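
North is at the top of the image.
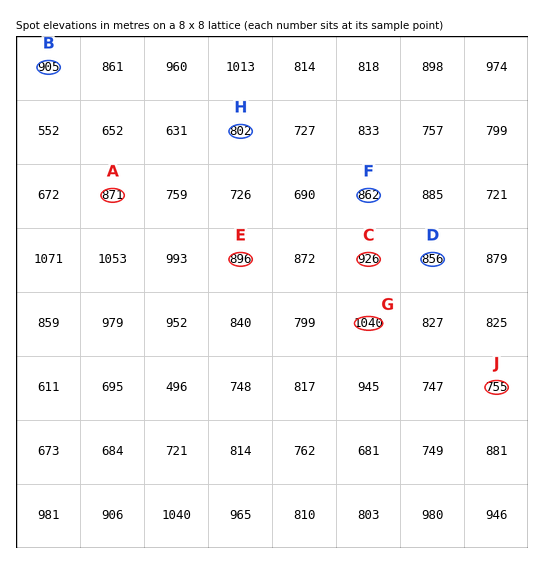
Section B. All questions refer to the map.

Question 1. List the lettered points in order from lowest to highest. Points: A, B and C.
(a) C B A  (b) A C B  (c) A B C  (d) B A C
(c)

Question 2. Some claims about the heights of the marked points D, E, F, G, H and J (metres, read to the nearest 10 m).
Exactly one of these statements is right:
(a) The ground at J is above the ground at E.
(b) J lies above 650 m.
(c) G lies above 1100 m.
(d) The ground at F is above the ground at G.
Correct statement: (b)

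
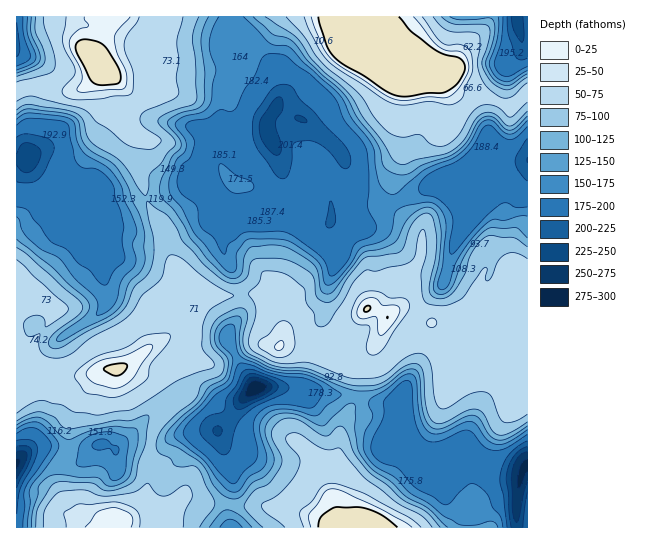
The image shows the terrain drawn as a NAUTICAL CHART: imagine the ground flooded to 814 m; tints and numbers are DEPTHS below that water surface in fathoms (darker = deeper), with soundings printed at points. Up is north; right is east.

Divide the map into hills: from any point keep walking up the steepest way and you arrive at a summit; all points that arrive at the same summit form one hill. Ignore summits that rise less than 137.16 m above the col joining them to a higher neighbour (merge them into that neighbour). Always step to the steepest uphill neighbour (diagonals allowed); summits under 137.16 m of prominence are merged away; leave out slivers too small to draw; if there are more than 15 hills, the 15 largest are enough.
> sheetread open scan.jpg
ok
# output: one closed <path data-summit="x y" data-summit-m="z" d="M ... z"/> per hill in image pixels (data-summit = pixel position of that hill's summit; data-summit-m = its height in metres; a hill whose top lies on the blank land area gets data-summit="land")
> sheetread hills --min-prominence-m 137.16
<path data-summit="land" d="M277 108l-5 3-5 11 0 8 12 27 2 13 6 11 0 9-6 7-8 4-38 10 0 12-12 16 2 18 12 21 4 15-1 22-12 18 0 8 15 29 12 18 44 0 30 7 29 1 15 7 26 0-2 11 8 17 6 31 2 5 12 10 8 0 17-18 16-6 3 0 22 19 30 4 7-11 0-303-15 2-18 8-24 20-13-3-12-6-5 0-46 18-32 2-18-3-14 4-2-19 3-8 12-15-3-9-11-13-20-16z"/><path data-summit="land" d="M527 16l-296 0-2 10-9 17 0 8 17 24 13 13 20 12 6 6-1 2 35 16 29 25 5 13-13 17-2 12 2 13 14-4 18 3 32-2 46-18 5 0 12 6 13 3 24-20 14-7 19-4z"/><path data-summit="land" d="M27 157l-11 4 0 300 10-9 11-5 26 0 22 4 14-7 7 0 9 5 6-5 9-4 33 3 16-8 24-4 15 0 14-14 9-16 14-12-27-48 0-8 11-15 2-8-1-24-17-37 0-10 12-16 0-10-24-23-4-6-9 0-5-3-15 8-41 12-16 10-20 4-10-2-16 8-9 8-8 2-7-3-10-13 0-8 6-10 0-8-16-20z"/><path data-summit="land" d="M230 16l-213 0-1 143 9 0 4-3 21 9 16 4 12 7 9 7 4 7-2 17 4 8 28-4 16-10 41-12 15-8 5 3 9 0-6-25 0-14 3-8 6-6 3 0 8 4 17 16 15-2 16-10-2-17 9-16-6-6-20-12-27-31-3-6 0-8 9-17z"/><path data-summit="land" d="M279 387l-18 0-10 4-10 10-9 16-15 14 14 35 2 13-5 28 0 11 3 10 286-1 0-26-15 0-19 7-10 8-8 0-18-18-13-19-12-3-9-9-8-36-8-17 1-10-25-1-15-7-29-1-30-7z"/><path data-summit="114 519" data-summit-m="810" d="M217 431l-38 4-16 8-33-3-9 4-6 5-9-5-7 0-5 3-16 17-11 4-10 0-19-12-13-1-9 7 0 65 214 1-2-21 5-28-4-17z"/>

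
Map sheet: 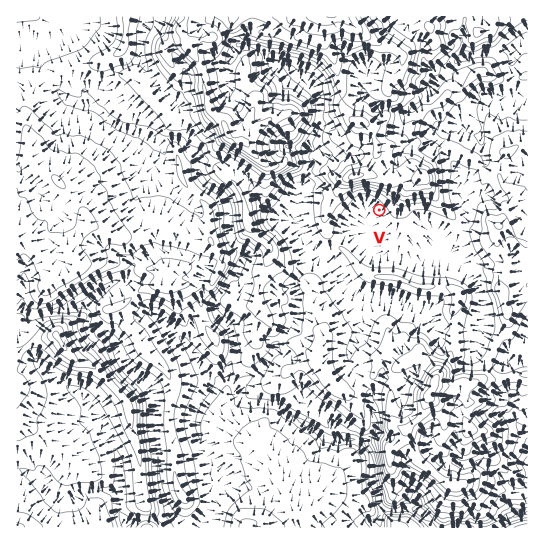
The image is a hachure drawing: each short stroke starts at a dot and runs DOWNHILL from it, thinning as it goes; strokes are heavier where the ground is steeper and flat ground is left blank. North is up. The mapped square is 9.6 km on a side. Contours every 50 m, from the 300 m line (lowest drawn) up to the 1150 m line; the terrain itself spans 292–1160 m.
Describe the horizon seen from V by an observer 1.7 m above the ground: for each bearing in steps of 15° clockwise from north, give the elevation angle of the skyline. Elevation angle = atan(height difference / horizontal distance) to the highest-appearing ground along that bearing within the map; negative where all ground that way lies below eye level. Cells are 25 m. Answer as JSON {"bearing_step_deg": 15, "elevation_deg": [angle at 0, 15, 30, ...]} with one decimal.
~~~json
{"bearing_step_deg": 15, "elevation_deg": [24.6, 25.1, 24.2, 20.1, 18.4, 11.3, 8.2, 5.8, 3.5, 2.9, 2.7, 5.7, 3.5, 2.3, 1.5, 1.7, 2.5, 4.7, 5.8, 7.8, 11.9, 21.4, 24.3, 24.2]}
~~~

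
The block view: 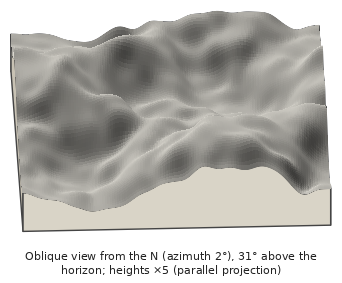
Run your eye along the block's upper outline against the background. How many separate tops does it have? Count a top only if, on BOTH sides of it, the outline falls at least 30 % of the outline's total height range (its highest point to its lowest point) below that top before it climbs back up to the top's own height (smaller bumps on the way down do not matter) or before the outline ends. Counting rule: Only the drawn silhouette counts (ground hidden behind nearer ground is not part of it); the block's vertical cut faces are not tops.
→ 0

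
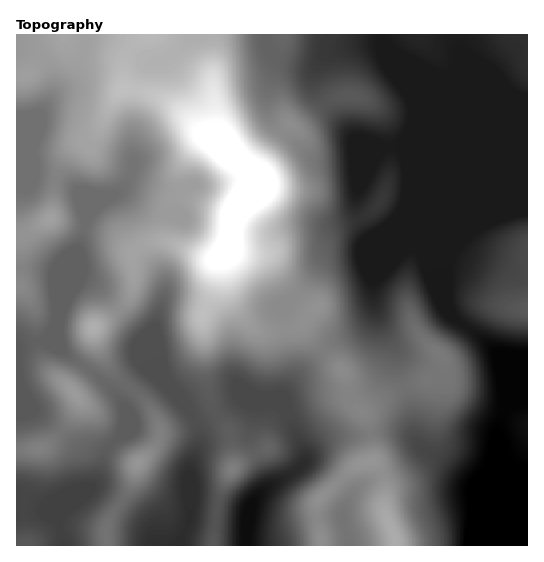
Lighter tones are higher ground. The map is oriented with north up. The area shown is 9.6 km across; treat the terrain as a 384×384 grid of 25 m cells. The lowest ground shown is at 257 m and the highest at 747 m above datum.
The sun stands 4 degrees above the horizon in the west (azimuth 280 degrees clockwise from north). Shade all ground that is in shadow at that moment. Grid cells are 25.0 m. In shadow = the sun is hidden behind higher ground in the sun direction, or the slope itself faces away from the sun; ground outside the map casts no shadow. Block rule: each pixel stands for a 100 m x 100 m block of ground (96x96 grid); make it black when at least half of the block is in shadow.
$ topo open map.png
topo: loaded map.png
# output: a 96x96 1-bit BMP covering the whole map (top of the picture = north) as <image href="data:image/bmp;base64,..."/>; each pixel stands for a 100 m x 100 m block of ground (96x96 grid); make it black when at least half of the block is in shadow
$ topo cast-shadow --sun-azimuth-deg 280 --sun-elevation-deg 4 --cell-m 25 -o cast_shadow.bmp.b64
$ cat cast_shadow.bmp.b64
<image width="96" height="96" href="data:image/bmp;base64,Qk2+BAAAAAAAAD4AAAAoAAAAYAAAAGAAAAABAAEAAAAAAIAEAAATCwAAEwsAAAIAAAAAAAAA////AAAAAAAPAD//B/4APgD///8AAD//B/4APgD///8AAD//A/4APAH///8AAD//A/4AOAH///8AAD//A/4AOAH///8AAD//g/4AOAP///8AAB//g/4AfAP///8AAA//w/8AfAP///8AAAf/4/+APAP///8AAAP/8f/AHgP///8AAAP/8f/gDAP///8AAAH/+P/4AAH///8AAAH/+P/8AAH///8AwAH/+H/+AAP///8B4AH/+H/+AAf///8B4AD/+D//AAf///wD4AD/+DH/AA////wD4AA/+AD/AAf///4B4AAf+AD+AAf+f/4AgAAf+AD8AAf8f/8AAGAP+AB4AA/4//8AAPgP8ABgAA/4//8AAP4P4AAAAA/w//8AAP4PwAAAAB/w//8AAf4fgAAAAA/g//8AA/4fAAAAAAfAf/8AB/4+AAAAAAOAf/8AB/w8AAAAAAAAP/8AD/hwA4AAAAAAP/8AD+BgA4AAAAAAH/8AH8CAB4AAAAAAH/8AHwOAB8AAAOAAH/8AGB/AD8AAAfAAH/8AAD/AD+AAAfAAP/8AAH/wD+AAAeAAP/8AAP/4D+AAAcAAf/8AAP/4D+AAAYAAf/8AAf/8D+AAA8AA//4AAf/8D+AAB/AB//gAAf/4D+AA7/gD/+AEAf/4D+AA//wP/4AGAf/4D+AAf/4P/gAHAP/4D8AAP/4f/AAPgA/4B7+AP/4f+AAPgAf4AP/wP/4f8AAPgAP8AP/8P/+/+AAfwAP8AP//////+AAfwAP8AP///////AAfgAH8AP///////AA/gAH8AP///////gA/gAH8Af///////gA/gAH4Af///////wA/gADwAf///////wA/wAAAAP///////4Af8AAAAP///////8Af+AAAAH///////+AP+AAAAH///////+AH/AAAAH////////AD/gAAAH////////gB/gAAAH////////wB/gAAAH////////4B/gAAAH////////8A/gAAAD////////8A/AAAAD////////4A/AAAAB////////4A+AAAAAf///////wA8AAAAAP///////gA8AAAAAH///////AAYAAAAAH//////+AAAHwAAAH//////4AAAP4AAAH//////wAAAP8AAAP//////AAAAP8AAH//////+AAAAP8AAP//////8AAAAP8AAP//////4AAAAP8AAP//////wAAAAH8AAP//////gAAAAH4AAf//////gAAAAH4AAf//////AAAAAH4AAf/////+AAAAADwAAf/////+AAAAABgAAf/////+AAAAAAAAAf/////8AAAAAAAAA////5/4AAAcAAAAA////x/wAAAcAAAAA////j/gAAAMAAAAA////j/AAAAAAAAAA////D8AAAAAAAAAA////D4AAAAAAAAAA////HwAAAAAAAAAA////ngAAAAAAAAAA////3gAAAAAAAAAAf//+HAAAAAAAAAAAf///GAAAAAAAAAAAf/f+GAAAAAAAAAAAfwfgGAAAAA="/>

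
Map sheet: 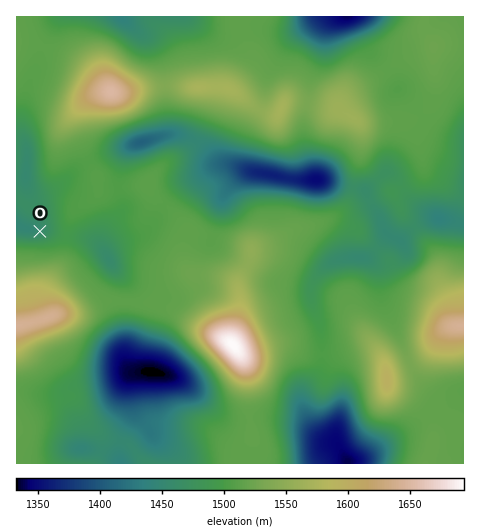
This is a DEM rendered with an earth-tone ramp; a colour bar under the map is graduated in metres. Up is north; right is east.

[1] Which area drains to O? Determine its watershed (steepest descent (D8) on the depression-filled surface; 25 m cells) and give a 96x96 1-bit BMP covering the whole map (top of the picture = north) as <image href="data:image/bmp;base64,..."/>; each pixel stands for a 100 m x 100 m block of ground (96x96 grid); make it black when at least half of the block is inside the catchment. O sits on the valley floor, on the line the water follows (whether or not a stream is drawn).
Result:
<image width="96" height="96" href="data:image/bmp;base64,Qk2+BAAAAAAAAD4AAAAoAAAAYAAAAGAAAAABAAEAAAAAAIAEAAATCwAAEwsAAAIAAAAAAAAA////AAAAAAAAAAAAAAAAAAAAAAAAAAAAAAAAAAAAAAAAAAAAAAAAAAAAAAAAAAAAAAAAAAAAAAAAAAAAAAAAAAAAAAAAAAAAAAAAAAAAAAAAAAAAAAAAAAAAAAAAAAAAAAAAAAAAAAAAAAAAAAAAAAAAAAAAAAAAAAAAAAAAAAAAAAAAAAAAAAAAAAAAAAAAAAAAAAAAAAAAAAAAAAAAAAAAAAAAAAAAAAAAAAAAAAAAAAAAAAAAAAAAAAAAAAAAAAAAAAAAAAAAAAAAAAAAAAAAAAAAAAAAAAAAAAAAAAAAAAAAAAAAAAAAAAAAAAAAAAAAAAAAAAAAAAAAAAAAAAAAAAAAAAAAAAAAAAAAAAAAAAAAAAAAAAAAAAAAAAAAAAAAAAAAAAAAAAAAAAAAAAAAAAAAAAAAAAAAAAAAAAAAAAAAAAQAAAAAAAAAAAAAAB4AAAAAAAAAAAAAAH4AAAAAAAAAAAAAA/4AAAAAAAAAAAAAB/8AAAAAAAAAAAAAH/8AAAAAAAADwAAAP/8AAAAAAAAD/wAAf/8AAAAAAAAD/8B///8AAAAAAAAD//////8AAAAAAAAD//////8AAAAAAAAD//////8AAAAAAAAD//////4AAAAAAAAB//////wAAAAAAAAB/////+AAAAAAAAAB////+AAAAAAAAAAB////8AAAAAAAAAAB////8AAAAAAAAAAB////8AAAAAAAAAAB////8AAAAAAAAAAB////8AAAAAAAAAAB////8AAAAAAAAAAD////+AAAAAAAAAAH////+AAAAAAAAAAAH///+AAAAAAAAAAAH///8AAAAAAAAAAAD///4AAAAAAAAAAAD///wAAAAAAAAAAAB///gAAAAAAAAAAAA///AAAAAAAAAAAAAP/+AAAAAAAAAAAAAH/8AAAAAAAAAAAAAD/4AAAAAAAAAAAAAAAQAAAAAAAAAAAAAAAAAAAAAAAAAAAAAAAAAAAAAAAAAAAAAAAAAAAAAAAAAAAAAAAAAAAAAAAAAAAAAAAAAAAAAAAAAAAAAAAAAAAAAAAAAAAAAAAAAAAAAAAAAAAAAAAAAAAAAAAAAAAAAAAAAAAAAAAAAAAAAAAAAAAAAAAAAAAAAAAAAAAAAAAAAAAAAAAAAAAAAAAAAAAAAAAAAAAAAAAAAAAAAAAAAAAAAAAAAAAAAAAAAAAAAAAAAAAAAAAAAAAAAAAAAAAAAAAAAAAAAAAAAAAAAAAAAAAAAAAAAAAAAAAAAAAAAAAAAAAAAAAAAAAAAAAAAAAAAAAAAAAAAAAAAAAAAAAAAAAAAAAAAAAAAAAAAAAAAAAAAAAAAAAAAAAAAAAAAAAAAAAAAAAAAAAAAAAAAAAAAAAAAAAAAAAAAAAAAAAAAAAAAAAAAAAAAAAAAAAAAAAAAAAAAAAAAAAAAAAAAAAAAAAAAAAAAAAAAAAAAAAAAAAAAAAAAAAAAAAAAAAAAAAAAAAAAAAAAAAAAAAAAAAAAAAAAAAAAAAAAAAAAAAAAAAAAAAAAAAAAAAAAAAAAAA="/>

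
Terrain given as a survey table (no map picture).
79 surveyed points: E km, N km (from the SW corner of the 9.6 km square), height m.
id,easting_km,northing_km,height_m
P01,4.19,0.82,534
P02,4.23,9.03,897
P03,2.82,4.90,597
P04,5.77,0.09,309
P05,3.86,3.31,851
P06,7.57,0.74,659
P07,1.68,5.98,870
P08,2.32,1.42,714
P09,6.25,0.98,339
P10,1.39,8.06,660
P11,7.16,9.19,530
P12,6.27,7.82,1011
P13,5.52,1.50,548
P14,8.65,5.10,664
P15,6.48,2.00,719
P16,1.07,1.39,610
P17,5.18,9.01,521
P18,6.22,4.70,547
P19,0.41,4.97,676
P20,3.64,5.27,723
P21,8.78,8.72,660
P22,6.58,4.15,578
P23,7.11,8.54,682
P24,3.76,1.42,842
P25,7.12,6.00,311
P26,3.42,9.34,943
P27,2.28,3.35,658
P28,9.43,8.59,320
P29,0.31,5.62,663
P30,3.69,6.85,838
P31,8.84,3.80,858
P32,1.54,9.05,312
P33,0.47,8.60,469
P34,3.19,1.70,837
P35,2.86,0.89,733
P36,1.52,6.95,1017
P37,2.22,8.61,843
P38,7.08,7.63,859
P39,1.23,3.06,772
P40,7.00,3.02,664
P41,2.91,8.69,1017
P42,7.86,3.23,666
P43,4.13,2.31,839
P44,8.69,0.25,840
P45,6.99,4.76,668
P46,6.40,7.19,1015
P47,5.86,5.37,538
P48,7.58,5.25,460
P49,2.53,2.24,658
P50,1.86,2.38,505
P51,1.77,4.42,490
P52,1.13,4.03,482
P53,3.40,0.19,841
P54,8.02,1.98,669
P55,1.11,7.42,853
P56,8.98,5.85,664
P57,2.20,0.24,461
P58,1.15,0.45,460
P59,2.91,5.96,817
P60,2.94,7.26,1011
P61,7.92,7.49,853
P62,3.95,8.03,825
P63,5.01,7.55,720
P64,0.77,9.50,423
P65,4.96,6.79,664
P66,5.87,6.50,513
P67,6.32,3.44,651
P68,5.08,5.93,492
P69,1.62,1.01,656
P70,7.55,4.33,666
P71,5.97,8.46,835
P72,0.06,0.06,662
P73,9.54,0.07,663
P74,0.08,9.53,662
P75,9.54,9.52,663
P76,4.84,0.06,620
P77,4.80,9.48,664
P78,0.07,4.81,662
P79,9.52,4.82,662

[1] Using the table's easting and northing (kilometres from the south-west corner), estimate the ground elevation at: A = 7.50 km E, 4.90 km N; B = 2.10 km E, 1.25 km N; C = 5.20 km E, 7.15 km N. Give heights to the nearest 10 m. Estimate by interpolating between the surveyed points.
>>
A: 650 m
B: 670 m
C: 660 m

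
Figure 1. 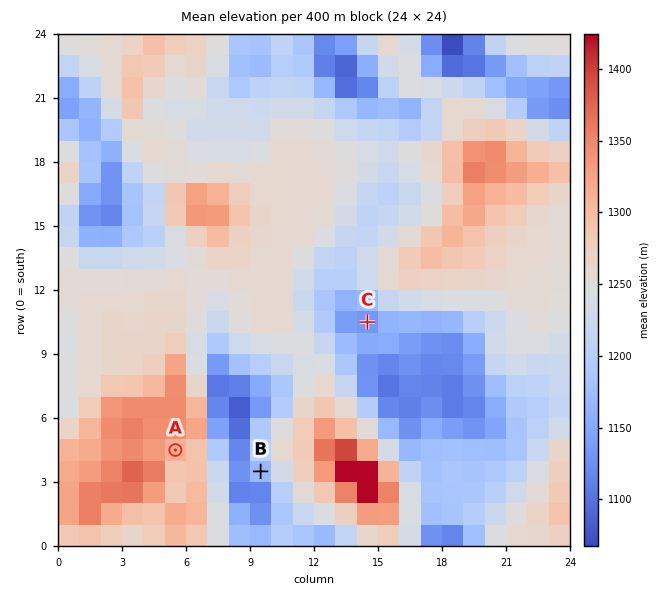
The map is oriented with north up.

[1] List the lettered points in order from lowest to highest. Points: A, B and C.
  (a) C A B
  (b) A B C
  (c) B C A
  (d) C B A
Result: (d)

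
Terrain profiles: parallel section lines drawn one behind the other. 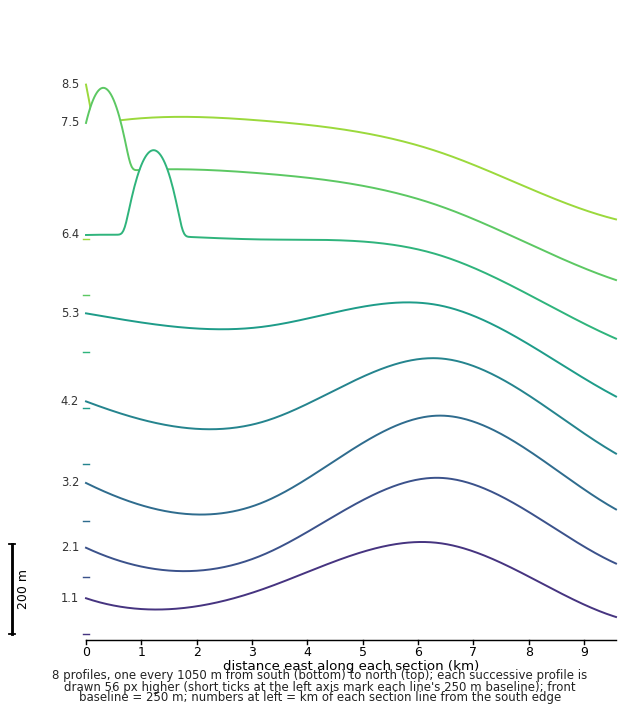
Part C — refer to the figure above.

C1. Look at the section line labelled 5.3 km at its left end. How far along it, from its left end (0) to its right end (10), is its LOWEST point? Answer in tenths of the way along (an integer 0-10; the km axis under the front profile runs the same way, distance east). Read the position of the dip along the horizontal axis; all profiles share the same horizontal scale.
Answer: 10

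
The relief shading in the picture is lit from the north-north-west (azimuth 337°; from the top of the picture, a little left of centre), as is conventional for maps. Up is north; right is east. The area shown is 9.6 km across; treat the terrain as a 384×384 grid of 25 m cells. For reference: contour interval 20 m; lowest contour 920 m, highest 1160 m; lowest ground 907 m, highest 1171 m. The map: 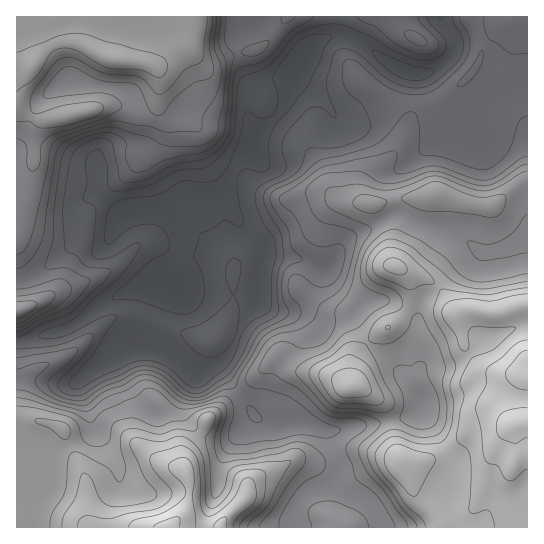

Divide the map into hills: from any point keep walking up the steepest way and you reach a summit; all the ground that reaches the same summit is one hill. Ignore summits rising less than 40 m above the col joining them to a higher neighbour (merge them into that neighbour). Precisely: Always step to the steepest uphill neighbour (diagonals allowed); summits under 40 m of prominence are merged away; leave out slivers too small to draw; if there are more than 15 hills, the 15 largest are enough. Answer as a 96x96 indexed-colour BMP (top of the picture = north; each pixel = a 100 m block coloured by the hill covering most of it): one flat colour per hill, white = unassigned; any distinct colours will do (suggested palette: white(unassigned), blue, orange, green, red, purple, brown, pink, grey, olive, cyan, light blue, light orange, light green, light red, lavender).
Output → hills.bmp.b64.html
<image width="96" height="96" href="data:image/bmp;base64,Qk12EgAAAAAAAHYAAAAoAAAAYAAAAGAAAAABAAQAAAAAAAASAAATCwAAEwsAABAAAAAAAAAA////ALR3HwAOf/8ALKAsACgn1gC9Z5QAS1aMAMJ34wB/f38AIr28AM++FwDox64AeLv/AIrfmACWmP8A1bDFACIiIiIiIiIiIiIiIiIiIiIiIiIiIiIiIiIiERERERERERERERERERERERERERERESIiIiIiIiIiIiIiIiIiIiIiIiIiIiIiIiIiERERERERERERERERERERERERERERESIiIiIiIiIiIiIiIiIiIiIiIiIiIiIiIiIiERERERERERERERERERERERERERERESIiIiIiIiIiIiIiIiIiIiIiIiIiIiIiIiIiERERERERERERERERERERERERERERESIiIiIiIiIiIiIiIiIiIiIiIiIiIiIiIiIiIRERERERERERERERERERERERERERESIiIiIiIiIiIiIiIiIiIiIiIiIiIiIiIiIiIhERERERERERERERERERERERERERESIiIiIiIiIiIiIiIiIiIiIiIiIiIiIiIiIiIiERERERERERERERERERERERERERESIiIiIiIiIiIiIiIiIiIiIiIiIiIiIiIiIiIiIiERERERERERERERERERERERERESIiIiIiIiIiIiIiIiIiIiIiIiIiIiIiIiIiIiIiIhERERERERERERERERERERERESIiIiIiIiIiIiIiIiIiIiIiIiIiIiIiIiIiIiIiIhERERERERERERERERERERERESIiIiIiIiIiIiIiIiIiIiIiIiIiIiIiIiIiIiIiIiERERERERERERERERERERERESIiIiIiIiIiIiIiIiIiIiIiIiIiIiIiIiIiIiIiIiERERERERERERERERERERERESIiIiIiIiIiIiIiIiIiIiIiIiIiIiIiIiIiIiIiIiERERERERERERERERERERERESIiIiIiIiIiIiIiIiIiIiIiIiIiIiIiIiIiIiIiIhERERERERERERERERERERERESIiIiIiIiIiIiIiIiIiIiIiIiIiIiIiIiIiIiIiIhERERERERERERERERERERERESIiIiIiIiIiIiIiIiIiIiIiIiIiIiIiIiIiIiIiIhERERERERERERERERERERERESIiIiIiIiIiIiIiIiIiIiIiIiIiIiIiIiIiIiIiIRERERERERERERERERERERERESIiIiIiIiIiIiIiIiIiIiIiIiIiIiIiIiIiIiIiIRERERERERERERERERERERERESIiIiIiIiIiIiIiIiIiIiIiIiIiIiIiIiIiIiIlVVERERERERERERERERERERERESIiIiIiIiIiIiIiIiIiIiIiIiIiIiIiIiIiIlVVVVVVVVERERERERERERERERERESIiIiIiIiIiIiIiIiIiIiIiIiIiIiIlVVVVVVVVVVVVVVVVVRERERERERERERERESIiIiIiIiIiIiIiIiIiIiIiIiIiIiIlVVVVVVVVVVVVVVVVVVVRERERERERERERESIiIiIiIiIiIiIiIiIiIiIiIiIiIiIRVVVVVVVVVVVVVVVVVVVVERERERERERERESIiIiIiIiIiIiIiIiIiIiIiIiIiIiERFVVVVVVVVVVVVVVVVVVVERERERERERERESIiIiIiIiIiIiIiIiIiIiIiIiIiIhERFVVVVVVVVVVVVVVVVVVRERERERERERERESIiIiIiIiIiIiIiIiIiIiIiIiIiIhERFVVVVVVVVVVVVVVVVVURERERERERERERESIiIiIiIiIiIiIiIiIiIiIiIiIiIREREVVVVVVVVVVVVVVVVVERERERERERERERESIiIiIiIiIiIiIiIiIiIiIiIiIiEREREVVVVVVVVVVVVVVVVVERERERERERERERESIiIiIiIiIiIiIiIiIiIiIiIiIhERERERVVVVVVVVVVVVVVVRERERERERERERERESIiIiIiIiIiIiIiIiIiIiIhEiIhERERERVVVVVVVVVVVVVVVRERERERERERERERESIiIiIiIiIiIiIiIiIiIiIRERERERERERFVVVVVVVVVVVVVURERERERERERERERESIiIiIiIiIiIiIiIiIiIiERERERERERERFVVVVVVVVVVVVVERERERERERERERERESIiIiIiIiIiIiIiIiIiIREREREREREREREVVVVVVVVVVVVRERERERERERERERERESIiIiIiIiIiIiIiIiIiERERERERERERERERVVVVVVVVVVERERERERERERERERERESIiIiIiIiIiIiIiIiERERERERERERERERERFVVVVVVVVREREREREREREREREREREURCIiIiIiIiIiIiIRERERERERERERERERERFVVVVVVVUREREREREREREREREREREURERCIiIiIiIiIiIhERERERERERERERERERFVVVVVVVUREREREREREREREREREREUREREREIiIiIiIiIhERERERERERERERERERVVVVVVVVEREREREREREREREREREREURERERERCIiIiIiIhERERERERERERERERERVVVVVVVREREREREREREREREREREREUREREREREIiIiIiIiEREREREREREREREREVVVVREVVREREREREREREREREREREREUREREREREQiIiIiIiEREREREREREREREREREREREREREREREREREREREREREREREUREREREREREIiIiIiIREREREREREREREREREREREREREREREREREREREREREREREUREREREREREQiIiIiIREREREREREREREREREREREREREREREREREREREREREREREUREREREREREREIiIiIREREREREREREREREREREREREREREREREREREREREREREREUREREREREREREREIiIhEREREREREREREREREREREREREREREREREREREREREREREUREREREREREREREREJBERERERERERERERERERERERERERERERERERERERERERERETREREREREREREREREREERERERERERERERERERERERERERERERERERERERERERERETMzREREREREREREREREERERERERERERERERERERERERERERERERERERERERERERETMzNEREREREREREREREQRERERERERERERERERERERERERERERERERERERERERERETMzMzREREREREREREREQRERERERERERERERERERERERERERERERERERERERERERETMzMzNERERERERERERERBERERERERERERERERERERERERERERERERERERERERERETMzMzM0RERERERERERERBERERERERERERERERERERERERERERERERERERERERERETMzMzMzRERERERERERERBERERERERERERERERERERERERERERERERERERERERERETMzMzMzNERERERERERERBERERERERERERERERERERERERERERERERERERERERERETMzMzMzNERERERERERERBERERERERERERERERERERERERERERERERERERERERERETMzMzMzNERERERERERERBERERERERERERERERERERERERERERERERERERERERERETMzMzMzM0RERERERERERBERERERERERERERERERERERERERERERERERERERERERETMzMzMzM0REREREREREQRERERERERERERERERERERERERERERERERERERERERERETMzMzMzM0REREREREREQRERERERERERERERERERERERERERERERERERERERERERETMzMzMzM0REREMzMzREERERERERERERERERERERERERERERERERERERERERERERETMzMzMzM0RERDMzMzMzMRERERERERERERERERERERERERERERERERERERERERERETMzMzMzMzREQzMzMzMzMxERERERERERERERERERERERERERERERERERERERERERETMzMzMzMzMzMzMzMzMzMzEREzERERERERERERERERERERERERERERERERERERERETMzMzMzMzMzMzMzMzMzMzMzMzMxERERERERERERERERERERERERERERERERERERETMzMzMzMzMzMzMzMzMzMzMzMzMzERERERERERERERERERERERERERERERERERERETMzMzMzMzMzMzMzMzMzMzMzMzMzERERERERERERERERERERERERERERERERERERETMzMzMzMzMzMzMzMzMzMzMzMzMzERERERERERERERERERERERERERERERERERERETMzMzMzMzMzMzMzMzMzMzMzMzMzMRERERERERERERERERERERERERERERERERERETMzMzMzMzMzMzMzMzMzMzMzMzMzMxERERERERERERERERERERERERERERERERERETMzMzMzMzMzMzMzMzMzMzMzMzMzMxERERERERERERERERERERERERERERERERERETMzMzMzMzMzMzMzMzMzMzMzMzMzMzMRERERERERERERERERERERERERERERERERETMzMzMzMzMzMzMzMzMzMzMzMzMzMzMRERERERERERERERERERERERERERERERERETMzMzMzMzMzMzMzMzMzMzMzMzMzMzMRERERERERERERERERERERERERERERERERETMzMzMzMzMzMzMzMzMzMzMzMzMzMzMRERERERERERERERERERERERERERERERERETMzMzMzMzMzMzMzMzMzMzMzMzMzMzMRERERERERERERERERERERERERERERERERETMzMzMzMzMzMzMzMzMzMzMzMzMzMzMRERERERERERERERERERERERERERERERERETMzMzMzMzMzMzMzMzMzMzMzMzMzMzMRERERERERERERERERERERERERERERERERETMzMzMzMzMzMzMzMzMzMzMzMzMzMzERERERERERERERERERERERERERERERERERETMzMzMzMzMzMzMzMzMzMzMzMzMzMzERERERERERERERERERERERERERERERERERETMzMzMzMzMzMzMzMzMzMzMzMzMzMzERERERERERERERERERERERERERERERERERETMzMzMzMzMzMzMzMzMzMzMzMzMzMzMRERERERERERERERERERERERERERERERERETMzMzMzMzMzMzMzMzMzMzMzMzMzMzMRERERERERERERERERERERERERERERERERETMzMzMzMzMzMzMzMzMzMzMzMzMzMzMzERERERERERERERERERERERERERERERERETMzMzMzMzMzMzMzMzMzMzMzMzMzMzMzMxERERERERERERERERERERERERERERERETMzMzMzMzMzMzMzMzMzMzMzMzMzMzMzMzMxERERERERERERERERERERERERERERETMzMzMzMzMzMzMzMzMzMzMzMzMzMzMzMzMzERERERERERERERERERERERERERERETMzMzMzMzMzMzMzMzMzMzMzMzMzMzMzMzMzMRERERERERERERERERERERERERERETMzMzMzMzMzMzMzMzMzMzMzMzMzMzMzMzMzMRERERERERERERERERERERERERERETMzMzMzMzMzMzMzMzMzMzMzMzMzMzMzMzMzMxERERERERERERERERERERERERERETMzMzMzMzMzMzMzMzMzMzMzMzMzMzMzMzMzMzERERERERERERERERERERERERERETMzMzMzMzMzMzMzMzMzMzMzMzMzMzMzMzMzMzMRERERERERERERERERERERERERETMzMzMzMzMzMzMzMzMzMzMzMzMzMzMzMzMzMzMxERERERERERERERERERERERERETMzMzMzMzMzMzMzMzMzMzMzMzMzMzMzMzMzMzMzMRERERERERERERERERERERERETMzMzMzMzMzMzMzMzMzMzMzMzMzMzMzMzMzMzMzMxERERERERERERERERERERERETMzMzMzMzMzMzMzMzMzMzMzMzMzMzMzMzMzMzMzMxERERERERERERERERERERERETMzMzMzMzMzMzMzMzMzMzMzMzMzMzMzMzMzMzMzMxEREREREREREREREREREREREQ=="/>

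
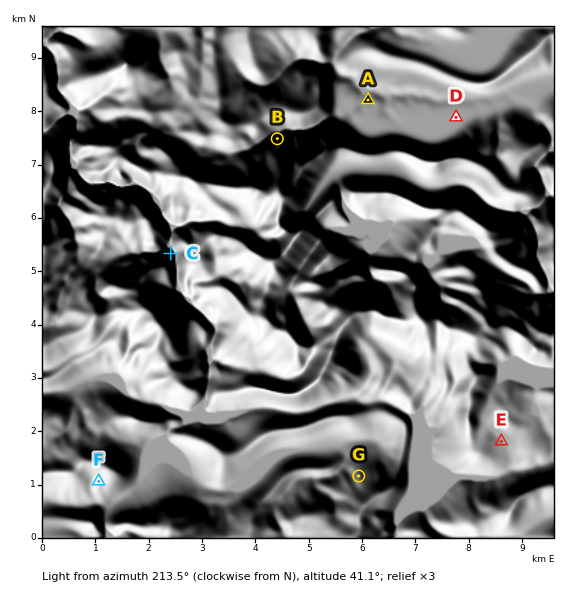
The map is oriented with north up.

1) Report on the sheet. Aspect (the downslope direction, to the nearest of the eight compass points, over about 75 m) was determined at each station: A NW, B N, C NE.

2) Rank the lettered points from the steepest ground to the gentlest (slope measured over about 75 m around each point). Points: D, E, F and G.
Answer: F G E D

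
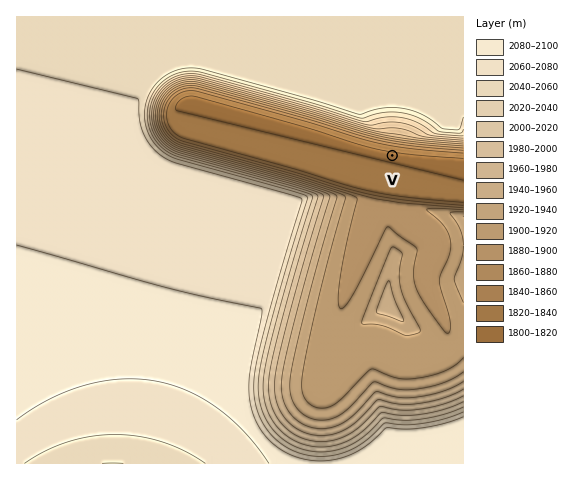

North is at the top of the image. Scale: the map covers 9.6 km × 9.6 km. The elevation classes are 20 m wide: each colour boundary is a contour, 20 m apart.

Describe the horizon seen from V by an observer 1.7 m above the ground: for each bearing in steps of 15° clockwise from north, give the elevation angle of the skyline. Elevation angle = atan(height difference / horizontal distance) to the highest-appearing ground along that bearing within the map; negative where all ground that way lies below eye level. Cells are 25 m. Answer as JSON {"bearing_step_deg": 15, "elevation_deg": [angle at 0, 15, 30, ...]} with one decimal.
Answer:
{"bearing_step_deg": 15, "elevation_deg": [14.3, 14.3, 13.5, 12.0, 10.4, 6.3, 0.3, -0.1, 0.1, 3.2, 3.3, 3.4, 3.7, 3.6, 3.6, 4.1, 6.0, 5.0, 2.8, 2.5, 4.6, 9.4, 11.9, 13.5]}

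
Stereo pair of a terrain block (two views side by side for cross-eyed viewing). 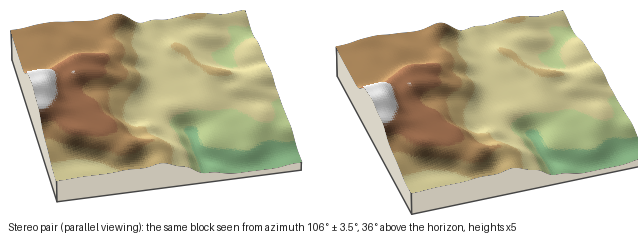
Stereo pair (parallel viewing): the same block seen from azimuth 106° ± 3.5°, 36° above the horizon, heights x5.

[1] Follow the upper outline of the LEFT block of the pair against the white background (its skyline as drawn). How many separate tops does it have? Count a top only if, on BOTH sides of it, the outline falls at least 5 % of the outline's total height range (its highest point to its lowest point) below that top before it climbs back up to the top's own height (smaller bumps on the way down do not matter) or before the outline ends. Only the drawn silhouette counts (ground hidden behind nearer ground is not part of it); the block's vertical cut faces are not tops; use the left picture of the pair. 2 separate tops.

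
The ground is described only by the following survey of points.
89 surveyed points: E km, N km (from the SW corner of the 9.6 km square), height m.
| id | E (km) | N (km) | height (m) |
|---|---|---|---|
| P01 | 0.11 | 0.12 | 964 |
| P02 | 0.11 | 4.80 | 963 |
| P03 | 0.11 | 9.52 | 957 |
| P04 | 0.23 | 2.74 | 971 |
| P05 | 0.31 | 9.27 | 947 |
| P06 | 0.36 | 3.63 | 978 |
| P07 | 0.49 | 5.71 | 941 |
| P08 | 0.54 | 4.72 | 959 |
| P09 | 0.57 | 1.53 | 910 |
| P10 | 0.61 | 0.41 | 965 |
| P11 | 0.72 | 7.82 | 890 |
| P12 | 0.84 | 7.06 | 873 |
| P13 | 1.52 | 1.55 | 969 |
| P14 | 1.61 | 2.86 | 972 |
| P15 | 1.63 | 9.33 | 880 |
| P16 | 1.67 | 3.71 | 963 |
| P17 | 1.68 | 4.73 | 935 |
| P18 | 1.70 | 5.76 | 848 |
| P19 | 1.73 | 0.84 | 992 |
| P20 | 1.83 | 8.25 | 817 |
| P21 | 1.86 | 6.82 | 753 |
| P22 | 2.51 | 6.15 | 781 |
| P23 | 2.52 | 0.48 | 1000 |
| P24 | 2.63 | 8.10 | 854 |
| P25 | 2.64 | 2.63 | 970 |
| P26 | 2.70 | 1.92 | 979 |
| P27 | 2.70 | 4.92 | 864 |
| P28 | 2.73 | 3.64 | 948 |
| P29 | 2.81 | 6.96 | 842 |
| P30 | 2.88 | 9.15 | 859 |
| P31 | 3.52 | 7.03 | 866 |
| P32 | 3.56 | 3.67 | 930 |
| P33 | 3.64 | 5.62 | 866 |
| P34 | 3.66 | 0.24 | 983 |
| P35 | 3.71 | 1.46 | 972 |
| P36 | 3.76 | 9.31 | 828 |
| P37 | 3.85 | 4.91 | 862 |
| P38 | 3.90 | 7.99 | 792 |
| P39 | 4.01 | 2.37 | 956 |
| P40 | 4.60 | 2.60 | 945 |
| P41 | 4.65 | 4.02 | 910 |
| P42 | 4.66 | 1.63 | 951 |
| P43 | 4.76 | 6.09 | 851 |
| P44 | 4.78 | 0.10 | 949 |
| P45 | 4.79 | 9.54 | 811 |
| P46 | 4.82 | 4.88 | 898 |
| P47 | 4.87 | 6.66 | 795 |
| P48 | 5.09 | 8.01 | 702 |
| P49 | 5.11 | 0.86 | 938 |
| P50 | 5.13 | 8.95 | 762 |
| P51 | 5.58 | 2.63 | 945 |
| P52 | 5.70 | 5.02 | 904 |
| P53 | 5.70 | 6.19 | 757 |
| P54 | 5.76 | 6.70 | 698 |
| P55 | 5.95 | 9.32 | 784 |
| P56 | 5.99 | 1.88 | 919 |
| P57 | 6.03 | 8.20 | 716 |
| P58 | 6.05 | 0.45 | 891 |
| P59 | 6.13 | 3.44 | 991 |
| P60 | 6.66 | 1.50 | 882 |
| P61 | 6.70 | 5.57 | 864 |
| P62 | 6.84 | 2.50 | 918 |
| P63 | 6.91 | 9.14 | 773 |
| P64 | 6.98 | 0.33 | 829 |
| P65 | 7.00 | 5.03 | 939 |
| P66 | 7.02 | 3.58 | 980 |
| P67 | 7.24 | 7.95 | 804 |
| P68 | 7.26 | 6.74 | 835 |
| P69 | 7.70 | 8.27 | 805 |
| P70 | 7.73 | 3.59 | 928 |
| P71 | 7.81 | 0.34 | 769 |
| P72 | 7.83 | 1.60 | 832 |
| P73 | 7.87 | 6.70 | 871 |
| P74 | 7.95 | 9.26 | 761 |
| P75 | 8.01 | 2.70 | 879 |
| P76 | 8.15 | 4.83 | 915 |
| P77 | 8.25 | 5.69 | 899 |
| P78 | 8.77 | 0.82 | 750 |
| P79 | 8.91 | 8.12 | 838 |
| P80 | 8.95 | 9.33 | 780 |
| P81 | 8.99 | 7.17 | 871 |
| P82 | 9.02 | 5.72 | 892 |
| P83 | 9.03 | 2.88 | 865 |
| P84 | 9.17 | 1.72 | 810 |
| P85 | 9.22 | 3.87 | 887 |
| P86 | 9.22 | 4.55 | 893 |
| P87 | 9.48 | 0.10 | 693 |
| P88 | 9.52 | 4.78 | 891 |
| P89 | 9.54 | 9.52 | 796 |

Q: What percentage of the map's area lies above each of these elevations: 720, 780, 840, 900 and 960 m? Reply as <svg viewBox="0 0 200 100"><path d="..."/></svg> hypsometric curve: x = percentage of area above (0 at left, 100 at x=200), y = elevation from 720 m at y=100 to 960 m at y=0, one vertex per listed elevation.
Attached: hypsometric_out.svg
<svg viewBox="0 0 200 100"><path d="M194 100l-22-25-32-25-54-25-51-25"/></svg>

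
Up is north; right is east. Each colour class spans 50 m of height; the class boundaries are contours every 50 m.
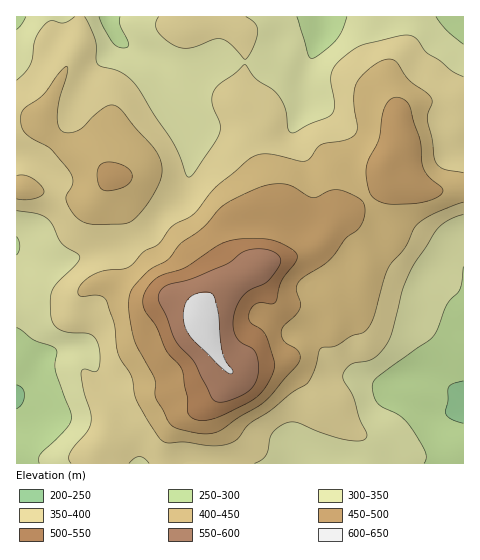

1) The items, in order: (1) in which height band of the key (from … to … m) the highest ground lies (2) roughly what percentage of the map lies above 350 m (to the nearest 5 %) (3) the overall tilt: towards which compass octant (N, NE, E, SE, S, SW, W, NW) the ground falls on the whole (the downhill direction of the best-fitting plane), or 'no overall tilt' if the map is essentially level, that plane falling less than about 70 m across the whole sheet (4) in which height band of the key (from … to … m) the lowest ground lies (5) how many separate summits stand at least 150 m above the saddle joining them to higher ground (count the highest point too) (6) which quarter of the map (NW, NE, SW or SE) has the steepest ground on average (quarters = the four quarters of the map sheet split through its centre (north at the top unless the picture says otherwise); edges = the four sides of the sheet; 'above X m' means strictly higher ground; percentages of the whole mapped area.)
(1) The highest point is somewhere between 600 and 650 m.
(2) Ground above 350 m makes up about 70 % of the sheet.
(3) There is no overall tilt: the best-fitting plane is nearly level.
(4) The lowest ground lies in the 200–250 m band.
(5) There is 1 summit with 150 m or more of prominence.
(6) The steepest ground, on average, is in the south-west quarter.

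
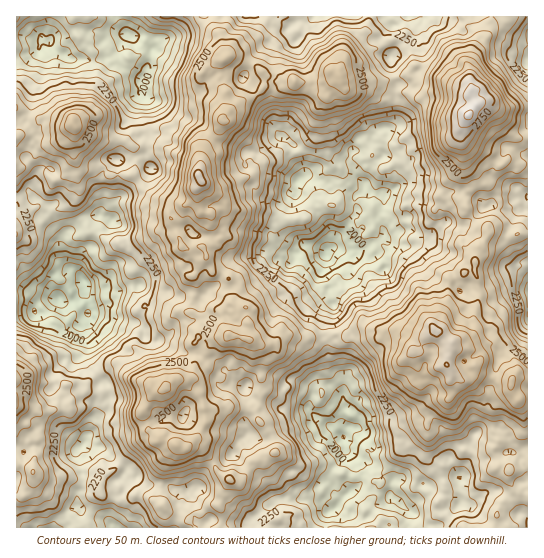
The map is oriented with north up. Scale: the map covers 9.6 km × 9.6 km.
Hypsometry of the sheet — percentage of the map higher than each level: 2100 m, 85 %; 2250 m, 62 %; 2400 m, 33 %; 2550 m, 11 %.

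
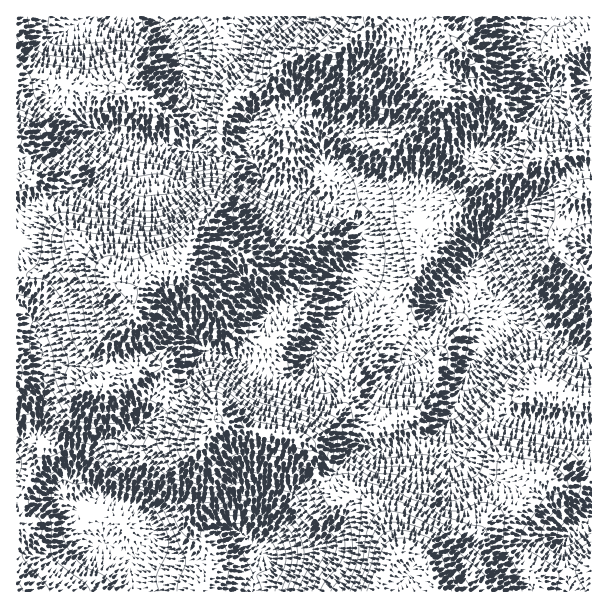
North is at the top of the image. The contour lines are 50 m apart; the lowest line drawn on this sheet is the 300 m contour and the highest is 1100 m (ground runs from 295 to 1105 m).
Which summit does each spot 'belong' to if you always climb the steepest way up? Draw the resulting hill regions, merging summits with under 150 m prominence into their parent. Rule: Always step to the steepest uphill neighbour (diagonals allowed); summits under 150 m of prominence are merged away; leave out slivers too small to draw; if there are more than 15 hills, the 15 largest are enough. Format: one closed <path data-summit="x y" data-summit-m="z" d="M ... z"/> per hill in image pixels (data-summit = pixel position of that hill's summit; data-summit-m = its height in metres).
<path data-summit="129 291" data-summit-m="1105" d="M234 16l-218 1 1 575 236-1 1-16 8-21-5-8-15 10-18 4-48 2-11-3-19-16 6-12-6-10-11-11-30-14-18 6-7-7-4-10 2-8 10-21 11-12 15-8 12-3 36-19 14-15 16-30 12-17 15 0 15 4 20 12 19 8 15-3 21-12 25-40 15-19 13-27 4-11-2-24-6-15-6-7-13-12-9-3 6-5 2-9-1-9-7-10-6-1-4 3-12 14-1 6-4 1-34-11-9-6-2-8-10-10-24 0-32-6 1-15 5-12 0-21-14-26-4-28 42-14 8-9z"/><path data-summit="372 17" data-summit-m="1073" d="M591 16l-355 0-6 11-8 9-42 14 2 24 16 30 0 21-5 12-1 15 32 6 24 0 10 10 2 8 9 6 34 11 4-1 1-6 12-14 4-3 6 1 7 10 1 9-2 9-6 5 9 3 13 12 6 7 6 15 2 24-6 15 18 10 10 10 8 14 8-3 33-4 9-5 18-21 4 0 20 10 12 13 5 12 7 7 33 12 34 21 12 1z"/><path data-summit="218 419" data-summit-m="1052" d="M362 280l-4 2-9 20-33 46-4 11-24 14-10 3-12-2-32-18-15-4-15 0-12 17-16 30-14 15-36 19-22 7-13 12-15 30 8 18 5 2 12-6 4 0 30 14 11 11 6 10-6 12 19 16 11 3 57-3 9-3 15-10 39-47 31-17 23-29 9-7 37 0-6-9-5-14-1-19 4-15 12-21 20-21-10-7-10-11-4-9 0-8-8-13-10-10z"/><path data-summit="435 591" data-summit-m="1097" d="M450 418l-9 10-22 12-30 8-30-2-9 7-23 29-31 17-38 44 4 11-8 21-1 16 316 1-4-50 3-6 6-5-40-39-18-8-21-4-37-23-6-7z"/>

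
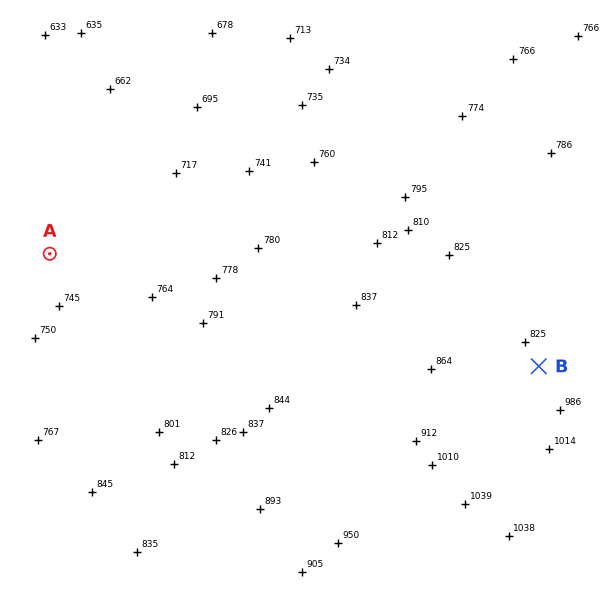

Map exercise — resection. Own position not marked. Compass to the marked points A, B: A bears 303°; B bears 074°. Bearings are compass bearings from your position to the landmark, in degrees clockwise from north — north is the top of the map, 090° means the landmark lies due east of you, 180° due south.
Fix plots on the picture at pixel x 320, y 429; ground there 870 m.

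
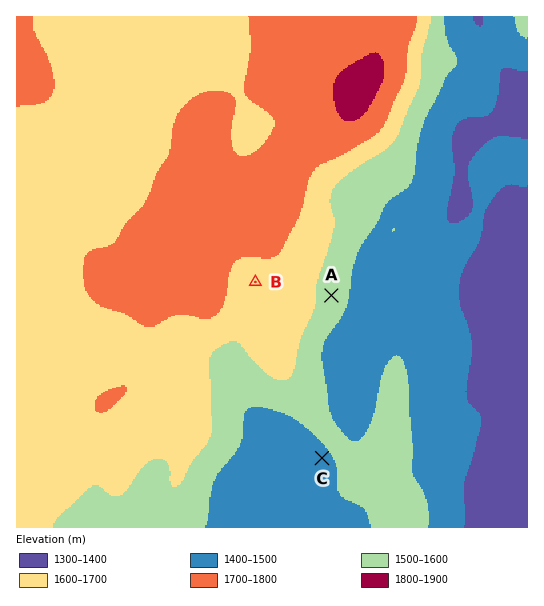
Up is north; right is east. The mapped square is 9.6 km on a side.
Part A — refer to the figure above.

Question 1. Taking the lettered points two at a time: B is above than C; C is below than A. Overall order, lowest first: C A B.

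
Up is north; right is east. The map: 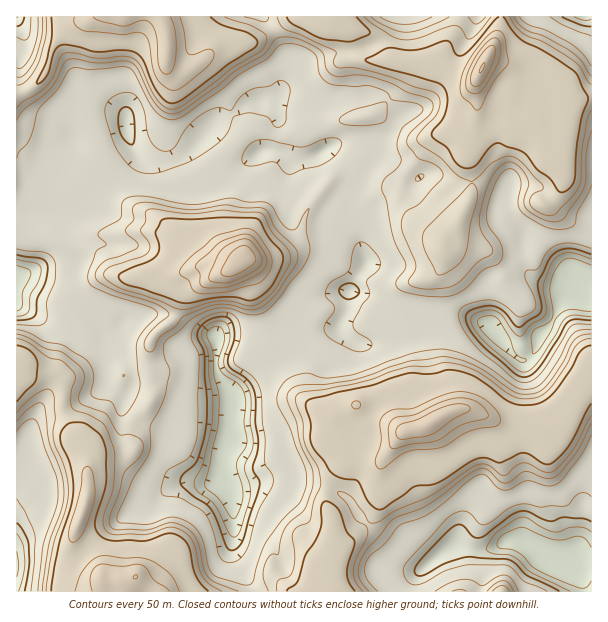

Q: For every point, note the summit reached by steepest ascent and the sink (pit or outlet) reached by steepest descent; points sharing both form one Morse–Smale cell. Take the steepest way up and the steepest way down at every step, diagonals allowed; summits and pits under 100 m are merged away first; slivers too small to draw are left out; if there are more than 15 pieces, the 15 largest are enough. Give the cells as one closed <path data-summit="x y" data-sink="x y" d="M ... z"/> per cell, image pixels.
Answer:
<path data-summit="242 260" data-sink="576 296" d="M272 100l-21 2-15 10-18 8-35 36-24 8-12-1-11-10-13-32-16 1-15 6-19 12-3 12-10 22-4 15 4 9 6 5-10 9-11 4-28-4-1 18 13 5 21 3 19 8 23 0 8 6 10 18 12 7 16 0 14-3 18 2 28-10 11 0 7 5 11 0 13-9 13 25 0 9 9 22 3 21 5 5 20 11 16-24 32-3 8-16 3-21 17-27-6-24 0-10-6-17 0-15 22-43-7-9-6-2-25 0-23 12-10 2-8 0-19-7-12 0 6-8 6-21-2-18z"/><path data-summit="482 69" data-sink="576 296" d="M332 16l-33 0-12 4-13 10 14 32-6 18-2 13-8 8 4 3 2 18-6 21-7 7 13 1 19 7 8 0 10-2 23-12 25 0 6 2 7 9-22 43 0 15 6 17 0 10 6 24-17 27-1 17-10 21 10 9 9 5 17 1 28-4 33-24 27-2 27 11 30 35 8 0 7-7 6-17 13-15 9-21 8-7-7-7-18-3-11-5-6-6-5-26 19 8 25 17 3 2 0 18 6 5 10-20 2-2 4 1 0-45-22-8-19-16-9-2-12 0-23 10-10 12-15 10-18 0-6-3-2-7-11 13-4 11-3-10-23-19-15-26 2-12 4-10 16-20 5-9 11-9-22 3-18-12-24-12 24-24 8-16 2-12-48-4-5-8-5-18z"/><path data-summit="431 423" data-sink="551 560" d="M591 368l-5 4-16 42-13 16-9 4-14-4-22-2-41-19-13 0-9 3-26 15-16 5-39-16-12-12-15 8-4 7 9 22 0 14-3 9-13 18-5 15 7 22 0 47-2 9 1 16 79 1 5-16 32-28 15-1 23 3 22-9 18 1 26 18 19 2 8 4 13 0z"/><path data-summit="167 51" data-sink="576 296" d="M161 16l-66 0-8 4-16 5-13 13-6 10-3 15-6 14-11 11-16 8 1 116 28 4 11-4 10-9-6-5-4-9 4-15 10-22 3-12 22-13 12-5 16-1 13 32 11 10 12 1 24-8 35-36 18-8 15-10 24-2 2-2 5-9 0-9 6-21-15-28-22 12-15 0-12 3-12 6-23 18-13 2-10-10 2-24z"/><path data-summit="431 423" data-sink="576 296" d="M572 294l-10 6-9 21-13 15-6 17-7 7-8 0-30-35-27-11-27 2-33 24-28 4-17-1-9-5-10-10-32 3-17 26 9 17 4 22 13 12 18 7 23-11 12 12 39 16 16-5 26-15 9-3 13 0 36 18 27 3 14 4 9-4 13-16 16-42 6-4 0-66z"/><path data-summit="135 578" data-sink="231 432" d="M119 392l-5 3-14 25-14 18 2 56-18 57 2 13 2 6 12 7 15 0 4 3 26 0 4-3 21 15 96 0 1-4-17-27-4-13 2-42-4-17-7-13 0-21 7-17 0-4-30-7-33 3-23-6-20-16-2-3 4-9z"/><path data-summit="482 69" data-sink="231 432" d="M491 61l-7 2-8 15-23-5-16-11-29 0-4 16-6 12-24 24 24 12 18 12 22-3-11 9-5 9-16 20-6 19 3 11 12 18 23 19 3 10 4-11 11-13 2 7 6 3 18 0 15-10 10-12 23-10 12 0 9 2 19 16 12 6 9 1 1-131-19 2-8 5-1 32-4 18-3 1-10-9-11-25-22 0-3-9-1-39-4-6z"/><path data-summit="431 423" data-sink="231 432" d="M288 356l-25 12-12 12-19 13 2 15-4 14 0 16-7 17 0 21 7 13 4 17-2 42 3 10 19 34 76 0 2-73-7-22 5-15 14-21 2-20-9-25-22-8-13-12-4-22z"/><path data-summit="242 260" data-sink="231 432" d="M240 262l-7 6-48 22-4 6-6 22-17 13-8 13 0 25-3 3-23 3-8 17 10 4-4 9 2 3 14 13 29 9 33-3 30 6 4-25-2-15 19-13 12-12 26-12-24-17-3-21-9-22 0-9z"/><path data-summit="135 578" data-sink="17 566" d="M20 368l-4 1 0 222 109 1 1-12-21 0-4-3-15 0-9-5-5-8 0-21 16-49-2-36-24-48 0-32-8-5-16 0z"/><path data-summit="242 260" data-sink="17 275" d="M17 230l-1 73 14 9 12 2 41-2 13 6 10 14 0 52 8 7 4-2 7-15 22-2 3-3 0-25 6-11 19-15 9-27 40-19-8-1-7-5-11 0-28 10-18-2-14 3-16 0-12-7-10-18-8-6-23 0-19-8-21-3z"/><path data-summit="482 69" data-sink="585 17" d="M591 16l-90 0-5 25-10 19 15 6 9 8 1 39 3 9 22 0 11 25 10 9 3-1 4-18 1-32 4-3 23-6z"/><path data-summit="135 578" data-sink="17 275" d="M17 304l-1 64 22 5 16 0 8 5 0 32 10 21 12 18 2 8 0-19 14-18 16-28-10-8 0-52-10-14-13-6-41 2-12-2z"/><path data-summit="501 591" data-sink="551 560" d="M521 541l-14 0-22 9-35-3-35 29-5 15 173 0-3-16-11-13-18-2-20-14z"/><path data-summit="482 69" data-sink="407 17" d="M500 16l-168 1 12 8 28 9 8 8 10 18 18 2 29 0 16 11 23 5 20-37 4-15z"/>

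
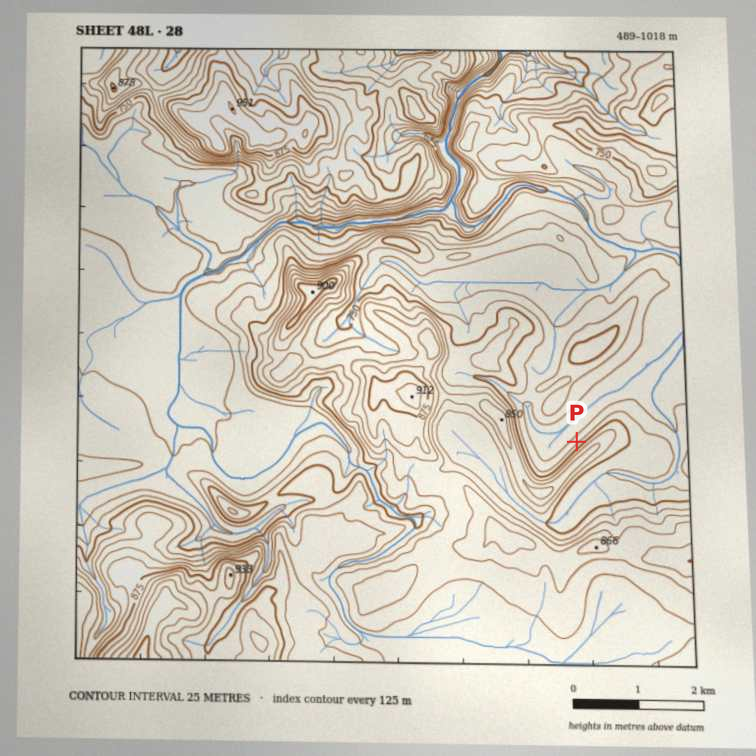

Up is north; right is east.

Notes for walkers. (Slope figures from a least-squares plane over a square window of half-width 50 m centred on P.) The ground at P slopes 16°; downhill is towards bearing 318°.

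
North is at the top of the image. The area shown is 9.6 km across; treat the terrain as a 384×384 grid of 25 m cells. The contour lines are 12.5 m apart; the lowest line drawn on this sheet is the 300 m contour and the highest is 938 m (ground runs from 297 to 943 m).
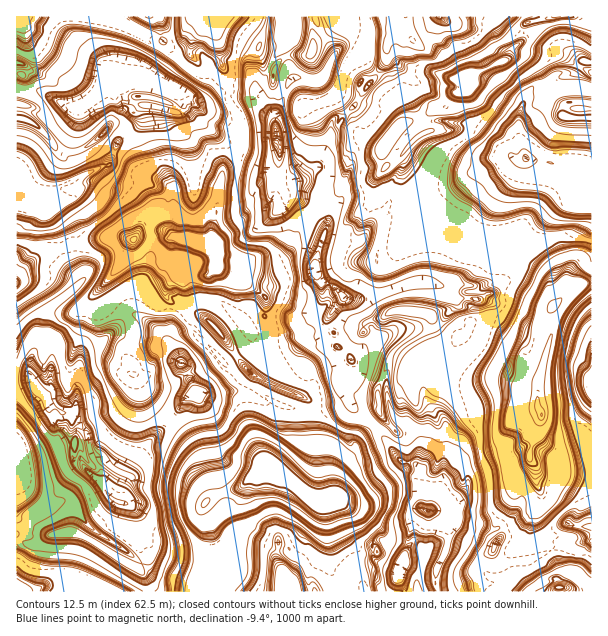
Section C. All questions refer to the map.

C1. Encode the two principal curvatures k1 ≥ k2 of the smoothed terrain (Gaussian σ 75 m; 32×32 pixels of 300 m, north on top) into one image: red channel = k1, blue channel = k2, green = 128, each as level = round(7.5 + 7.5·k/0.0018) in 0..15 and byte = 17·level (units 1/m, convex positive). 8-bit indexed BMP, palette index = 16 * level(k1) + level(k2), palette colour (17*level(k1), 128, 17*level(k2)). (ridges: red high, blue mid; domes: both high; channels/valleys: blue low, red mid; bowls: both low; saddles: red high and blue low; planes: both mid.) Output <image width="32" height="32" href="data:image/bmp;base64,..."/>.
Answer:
<image width="32" height="32" href="data:image/bmp;base64,Qk02CAAAAAAAADYEAAAoAAAAIAAAACAAAAABAAgAAAAAAAAEAAATCwAAEwsAAAABAAAAAAAAAIAAABGAAAAigAAAM4AAAESAAABVgAAAZoAAAHeAAACIgAAAmYAAAKqAAAC7gAAAzIAAAN2AAADugAAA/4AAAACAEQARgBEAIoARADOAEQBEgBEAVYARAGaAEQB3gBEAiIARAJmAEQCqgBEAu4ARAMyAEQDdgBEA7oARAP+AEQAAgCIAEYAiACKAIgAzgCIARIAiAFWAIgBmgCIAd4AiAIiAIgCZgCIAqoAiALuAIgDMgCIA3YAiAO6AIgD/gCIAAIAzABGAMwAigDMAM4AzAESAMwBVgDMAZoAzAHeAMwCIgDMAmYAzAKqAMwC7gDMAzIAzAN2AMwDugDMA/4AzAACARAARgEQAIoBEADOARABEgEQAVYBEAGaARAB3gEQAiIBEAJmARACqgEQAu4BEAMyARADdgEQA7oBEAP+ARAAAgFUAEYBVACKAVQAzgFUARIBVAFWAVQBmgFUAd4BVAIiAVQCZgFUAqoBVALuAVQDMgFUA3YBVAO6AVQD/gFUAAIBmABGAZgAigGYAM4BmAESAZgBVgGYAZoBmAHeAZgCIgGYAmYBmAKqAZgC7gGYAzIBmAN2AZgDugGYA/4BmAACAdwARgHcAIoB3ADOAdwBEgHcAVYB3AGaAdwB3gHcAiIB3AJmAdwCqgHcAu4B3AMyAdwDdgHcA7oB3AP+AdwAAgIgAEYCIACKAiAAzgIgARICIAFWAiABmgIgAd4CIAIiAiACZgIgAqoCIALuAiADMgIgA3YCIAO6AiAD/gIgAAICZABGAmQAigJkAM4CZAESAmQBVgJkAZoCZAHeAmQCIgJkAmYCZAKqAmQC7gJkAzICZAN2AmQDugJkA/4CZAACAqgARgKoAIoCqADOAqgBEgKoAVYCqAGaAqgB3gKoAiICqAJmAqgCqgKoAu4CqAMyAqgDdgKoA7oCqAP+AqgAAgLsAEYC7ACKAuwAzgLsARIC7AFWAuwBmgLsAd4C7AIiAuwCZgLsAqoC7ALuAuwDMgLsA3YC7AO6AuwD/gLsAAIDMABGAzAAigMwAM4DMAESAzABVgMwAZoDMAHeAzACIgMwAmYDMAKqAzAC7gMwAzIDMAN2AzADugMwA/4DMAACA3QARgN0AIoDdADOA3QBEgN0AVYDdAGaA3QB3gN0AiIDdAJmA3QCqgN0Au4DdAMyA3QDdgN0A7oDdAP+A3QAAgO4AEYDuACKA7gAzgO4ARIDuAFWA7gBmgO4Ad4DuAIiA7gCZgO4AqoDuALuA7gDMgO4A3YDuAO6A7gD/gO4AAID/ABGA/wAigP8AM4D/AESA/wBVgP8AZoD/AHeA/wCIgP8AmYD/AKqA/wC7gP8AzID/AN2A/wDugP8A/4D/AOb0lqjn1pShpOiIh+i0cnLHl4fXoZD3cLTXh4LF5/e1s8XVxLSicXGV1ZeHyLVwxaeFh8akUPaAxemXh4OS1tWBssXVoMOWcnPFo4W3kqSVkcSBs7TQ+dGzxKSXh4aUxIXBcLD0lbeBlcb5ooLDUXK2tqakorKSo4Gj5YTDorCwkpXH96OzcJCX+qjH1qSClvnp6Pq2gnCzcrTVtNj3ksbpotfWtHGDo7fomJTlxdX39tn6tti1opaCg7bZlabXk8i0o6OAhpWBuMjIxcTIt/eCxbSUpcRxkraStbbVtMij2LaSlJOnl4Gk2LWStfrolYGjtMeBoHLXppLWk/iD14L4pLW0tZO0gLK1t5PH97ayx+jXxJK3poZyotaC58bEk6dycoG06La1prOSgtTEcHKSsmCg5IKkhLajpfqX+ZLlpIDDkJPE58TDcHGTxIOFlqezdaTRx8elp3Kj15f4pYOhcdajlNao6bOhcaO1tcamx5KHlMO4l4eHo8XHh/eGUYDFtXDF6Yf4kZCz19alhpfogoZ1p6iHh4eS1rWY93OjkZeC5aLXx4Kzkea1lYeXxJKGhoWVqKiHh3SzpMf3hLOjYYKztKHHglHWtPaFh9dxh5aXtoODhJaoh4G11+e1cZPD4/qop5bFxrbVg3WV1XKXo8ak+PfoxqTHtZK1yPZjtbSQwvWDh4WzkoCRxOW2w8WhcLSBkoODdIGSkqbo1+f3s8ZQsvZxctjF9/Wmx4TnYNTGs+WRcXFxxbeFk8bZ98WUt7SA5NXFlGHB98P5xOWA2KTomNfW18eXiIeCxsbGxNbnxfbV+qD39/j5kJKzo7KzhYG3iIeHh4eHh4eztMWkcaS0pdfFk8STo8O0kKLXtqHExKeIh4eHp9bX6ZK1tYN1gcSBo7PYp7DU5pO2YJLGlqLIh4eHh8fFcqPWxWByh5ORcNaztXH4kaL3g7Rzc7aHgtWShYenk4TWcYKSh4d0xdnDkIH5tcWkkvi0o4KkpYS1pPi1hLeCtqJ1h4eHd5K2t7fHoqKjxZLXs+emkOeXgtjEyMeTg9WhYIZ1ooKCpdamxPe1tpempoLU6KdQ9LRw2ILmp8fntOeVcZLYxrbHpcRRo+iThIKTs7L3sXD6ybOil4Hm17Wzo7aRxJXZt6PDkJGDg6WmlVCR9sOT0vfW57aUl4OC0vfYpYKDhaWl5pOn6YJ3hnKAxfe3w3PGgYCh1nHGt4Ll+vmjtpKBdKOzx4O3gWJwgtfXc8SztqTD+oDn6HC01KOVxfb4xsTGgua0k3OylNb3tMXF+IO3g4L3orTogYVzosWStdXWcIOD2aPFxOf396Kg6YjHkreDc8Wnh+iSpqexcMOCxOf1tOY="/>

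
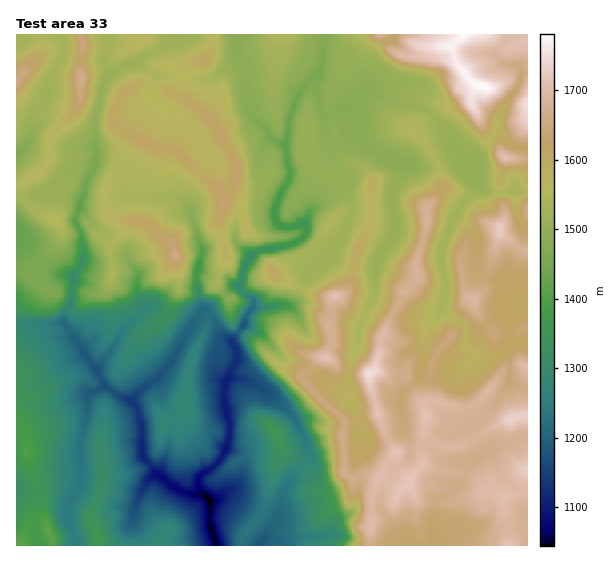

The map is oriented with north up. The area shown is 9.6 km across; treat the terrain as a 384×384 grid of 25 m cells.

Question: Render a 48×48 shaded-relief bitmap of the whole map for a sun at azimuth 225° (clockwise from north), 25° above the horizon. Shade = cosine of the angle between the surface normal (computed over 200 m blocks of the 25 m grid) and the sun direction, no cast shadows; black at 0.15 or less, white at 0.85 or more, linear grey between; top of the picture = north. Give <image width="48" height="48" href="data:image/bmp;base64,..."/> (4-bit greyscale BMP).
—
<image width="48" height="48" href="data:image/bmp;base64,Qk32BAAAAAAAAHYAAAAoAAAAMAAAADAAAAABAAQAAAAAAIAEAAATCwAAEwsAABAAAAAAAAAAAAAAABEREQAiIiIAMzMzAERERABVVVUAZmZmAHd3dwCIiIgAmZmZAKqqqgC7u7sAzMzMAN3d3QDu7u4A////ACWCBqchJFVDEFuWZ3eIiL7YZmdmZmZ2VFZgB6URNWVBAXqGZneIic62VndmZmd2VWYwKIQiNWQgAnh2ZmeZieyWV3Zmd3iHZWUgR2QzRVIQEmdnd2iZiu2nd3dnd4h2ZmYyRmZENEIBNZh4iHiYi+2Yd3ZWd3d2ZndDRXdTNCFHeKiJqHeHjvuHdmVWZnZlZ4dDRXdUMiapeIiJqXd3r+ZmZlVWZmZWd4ZERXhTIWqpd4eJmXdmzqRWZlVVVmZmdnVDRYhCEpuYd1V5iYZH7pRWdlVVZmZmZWQ0RXdCFaqHZTaJmnMr/YRXhUZmZmZmZlRERGZDJql3ZDWKqkBe+3RqhFd1VmZ3dkMzNFZCJrhmUyOalQCv3HSLZGhlZmZ3djREM1ZCKKZmQhSYQAbv+jSZRHhlZlZmVUREM1UhWXVmQSaWIm7/tDaoNXdUM0ZlRFVERFVHiGV2MSZ1R+/8RGnHVnUyI1ZVVlVDRVSJd2Z2QjZnjv/WV3m3VVRERVVVaFQzRDaYdmZ3Q0Z57/t2mVd1REVVVVZVeEM0M1iHdmZnVFVs/4iYhRRWRERWZVZ2ZURENIiHd2ZmVUSP5ppTVCR4ZERWVWiGVURER5h3d3ZWZUbLaKUUlyOIZDNWVGh2ZlZmaZh3d2ZVZWu2mmIqtiR3UzNVRIllZ4mYiqmYdmdlZq6HhiF7lURWVUVEWadFZaunecqph4moaf5SeYnLmGNGd2VVi4VFZqqWR7qoZ77YXPkE7ty5hTI1iHZUimRFZqhjFomWWd2lTLE7/bhlQyMlh2YziVRVZnZTOImFScuUOJdXqlNFVEQld3YSmVVmZ2ZmZnqVWqqSF6gEYwJWZmZFd3QDmFZ2eGZ3ZJyFeapxB7cElDM1ZndUZmUkh1aHh2eJZLt3iqlAGrQ7lkNVdnZUVndEZleYUompU6h5mYQQOqV4QyZXlmZlRoljVmmVIquWFJmYdjIiapZkEDh6hlZ1RqtiRohTJLhkJXl1QzNEeZZTI3l5hlZ1N6pSRmRDJXVVRYllVVVmiqZTM3d4dleFR4YzRURSJFZmVXhlZmZnmoRTNGZ3dmeFNVREMjV2VmZlVXZmZnd4qEVSNUWHZmd0JFVUEleYiWZlVWZ3Z4iJdFdRNTaXZWdSNVZ1NGerqHZ1VVeIeJiGNWhARSeWVmVEZniFRWnKVId2VVepmXVURocRQ0iGVVVWeIhkVoqkR2eGZmi5dTRVZ4QSNWeGVmZniIZEaLt2q2d3d2inREVWeWIiR2Z2VmZnd2VGitpYqmZnh1eGVVVnlzMTZ1ZlVmZnZVRoneZImmVniEV3ZVaIYzQld1VWZmZmZWZ4vrZoiVVnmUNmVVdkM1Mld1VmZmZmZmZp3IdldzRXmTJVVEVVVVNGd2VlZ2Zmd3ic2nQzUzRWhyJWVFZmd1RWd2ZmZ2Z3irzNyTIzRTRFd0NnZ3ZWZkNGd2ZVZ2d4zsu7pTRFd1REeWNXd2VVVENGd3ZVZ3eL2YiIZVZ3d1VEikJWd3VFVUNWd3ZVZ4itlYdmZ3d2Zw=="/>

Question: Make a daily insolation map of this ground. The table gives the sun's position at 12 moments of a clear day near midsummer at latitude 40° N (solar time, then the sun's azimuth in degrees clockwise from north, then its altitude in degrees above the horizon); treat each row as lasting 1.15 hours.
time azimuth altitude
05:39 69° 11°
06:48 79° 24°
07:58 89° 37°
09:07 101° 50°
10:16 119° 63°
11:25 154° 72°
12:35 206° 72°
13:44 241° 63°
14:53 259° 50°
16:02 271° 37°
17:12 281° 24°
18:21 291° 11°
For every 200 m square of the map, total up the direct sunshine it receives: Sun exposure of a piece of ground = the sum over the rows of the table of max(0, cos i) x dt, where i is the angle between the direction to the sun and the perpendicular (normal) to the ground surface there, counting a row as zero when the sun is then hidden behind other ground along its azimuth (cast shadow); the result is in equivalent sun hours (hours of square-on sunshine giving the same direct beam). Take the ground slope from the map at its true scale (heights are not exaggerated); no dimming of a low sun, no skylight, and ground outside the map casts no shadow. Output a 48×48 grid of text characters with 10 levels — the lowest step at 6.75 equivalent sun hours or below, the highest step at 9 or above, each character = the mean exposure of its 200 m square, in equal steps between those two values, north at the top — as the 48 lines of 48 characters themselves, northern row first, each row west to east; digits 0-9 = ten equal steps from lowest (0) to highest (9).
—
888876678888888888878888888888887556778888888888
778776777888888877878888888888888756788888888888
677776777888888888778888888888888763456788788888
877776678877888887788888888888877887543457888877
778777767667877888878888888888888888887657877875
787777765688888888877888887888888888777646887645
888777664888888887887888876888888888788865776537
888877655888888888787788866888888888777876476468
888787756888888888877788857888888888887787565478
887888776888788888877787758888888888888778765677
878888877888888888887788658888888888888888875578
888888877888888878887688748888888888888888875667
778888877888888788888578737888888778888887776546
888888768888888878778678737888887678887656887878
888887568888888887888778538888887878766777887888
888886578888888888787787358888888877666778776454
788884578877788877787785287667888877778677666746
877862688888778767777776344368888877767675776767
887772388887886645775766221178887877767675677877
888883278878788643674311210188867777667656777887
888884368888878542484300004888877877576647888888
888874367876777610684004688888787776686657888888
888764577865677710660047778887777777786557888888
888842578865436710740045678854577767887656888888
888830776545435400050003346656777677877656888888
877633433666667344235002346668777667888667888888
654456788877788666534002334578777668888767788888
888877888888887667652045664668776577878766788888
888888888778887777664313675568766688877787788888
888888888788888777653323577557765588887788788888
888888787888888676653503667877653688877888888777
888888777888887775655640277877644878878888887778
888888877888887775655564006888766878888888876888
888888876777787875557646500678776778877778768888
888888877677788885557753552267777778888877788888
888888878776688885556651144236667778888888888788
888888878774688886535777424356867688888888888888
888888788874688887634887742336777778888888888888
888888788774577888545887852425778777888888888888
888888788874577888535887865433778778888888888888
888888888876567875457878766441777788888888888888
888888878887667875677878666641588888888888888888
888888778877666776778778677654377888888888888888
888788788876777666778877788765266888888888888888
887687787777877775677777788876344888888888888888
888467787777887675677777788885415888888888888888
888546787777888775577777888765416888888888888888
888756687778888876467868887755205888888888888888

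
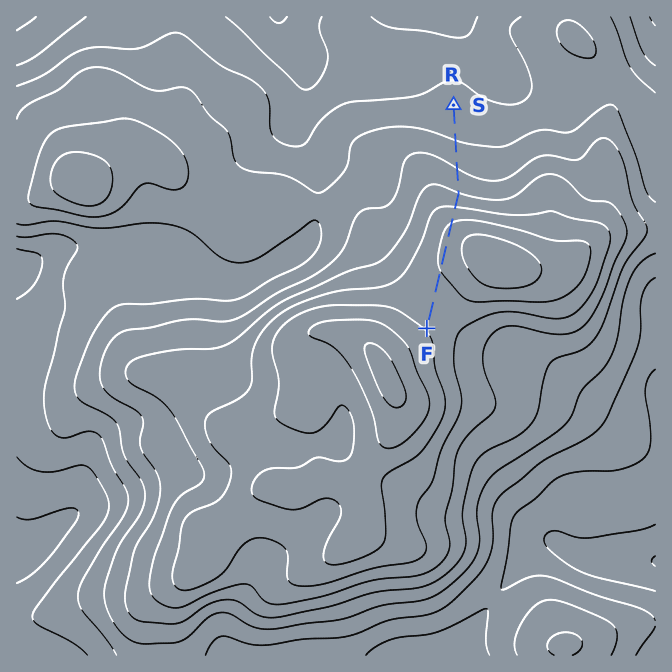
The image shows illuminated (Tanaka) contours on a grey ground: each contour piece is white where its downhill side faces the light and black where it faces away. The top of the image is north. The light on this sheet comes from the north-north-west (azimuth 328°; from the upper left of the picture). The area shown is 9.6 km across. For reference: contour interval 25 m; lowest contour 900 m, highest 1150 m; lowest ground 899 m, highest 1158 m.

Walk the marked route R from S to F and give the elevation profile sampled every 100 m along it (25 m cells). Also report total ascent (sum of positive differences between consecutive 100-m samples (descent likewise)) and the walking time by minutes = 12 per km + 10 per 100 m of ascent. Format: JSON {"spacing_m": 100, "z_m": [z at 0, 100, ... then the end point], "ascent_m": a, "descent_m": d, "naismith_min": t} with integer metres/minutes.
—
{"spacing_m": 100, "z_m": [981, 983, 986, 989, 993, 998, 1004, 1010, 1016, 1022, 1028, 1034, 1041, 1049, 1059, 1071, 1083, 1093, 1101, 1106, 1108, 1108, 1107, 1106, 1104, 1101, 1097, 1093, 1090, 1088, 1087, 1087, 1089, 1093, 1098, 1098], "ascent_m": 138, "descent_m": 21, "naismith_min": 55}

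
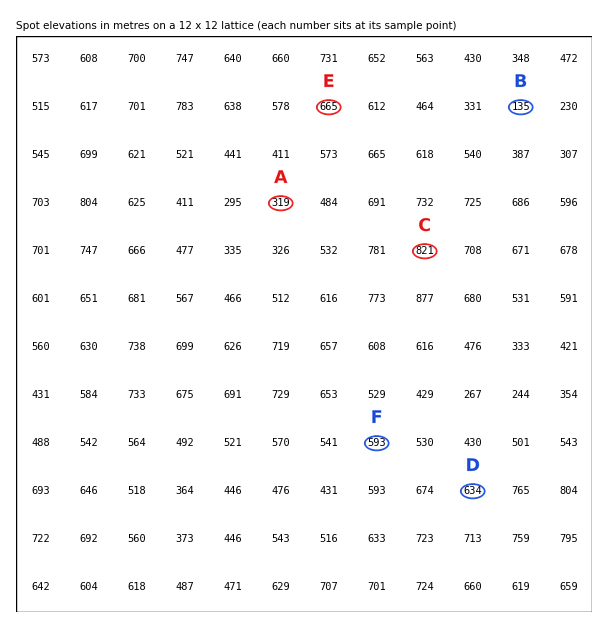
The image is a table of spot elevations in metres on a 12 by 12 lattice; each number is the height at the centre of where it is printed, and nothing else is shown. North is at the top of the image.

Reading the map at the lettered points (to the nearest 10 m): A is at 320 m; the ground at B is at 130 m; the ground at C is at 820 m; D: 630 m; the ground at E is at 660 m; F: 590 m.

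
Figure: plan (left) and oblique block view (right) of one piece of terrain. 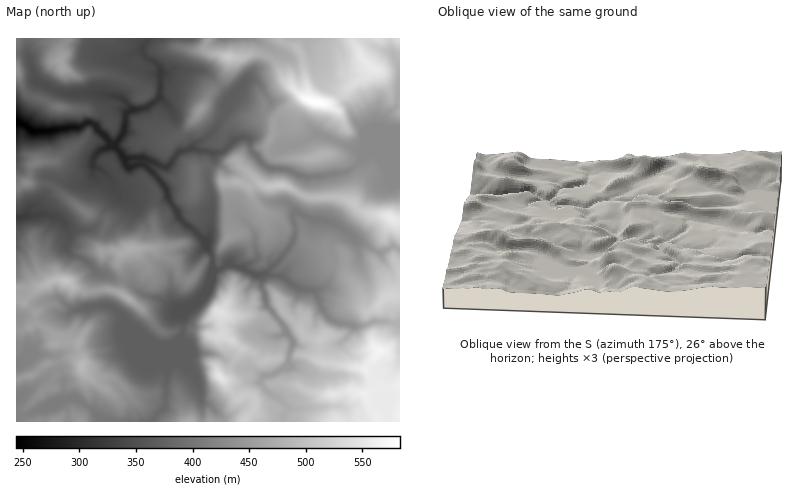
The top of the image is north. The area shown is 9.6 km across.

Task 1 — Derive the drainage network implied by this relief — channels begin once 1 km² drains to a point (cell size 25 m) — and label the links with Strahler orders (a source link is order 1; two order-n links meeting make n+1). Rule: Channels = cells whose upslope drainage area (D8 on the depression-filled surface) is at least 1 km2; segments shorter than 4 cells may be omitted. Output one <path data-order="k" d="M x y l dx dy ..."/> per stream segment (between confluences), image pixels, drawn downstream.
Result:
<path data-order="1" d="M306 408l-16 0-8-8-10-4-12-12 0-4 4-4 6 0 6-2 12-12"/><path data-order="1" d="M66 400l6 0 4 2 8 2 6 4 12 14 50 0 4-8 10-8 0-32 4-2 0-4 12-12"/><path data-order="1" d="M200 398l0-8-2-10-16-16 0-8"/><path data-order="1" d="M304 372l-12-4-4-6"/><path data-order="2" d="M288 362l2-10 2-6 0-6-8-10"/><path data-order="2" d="M182 356l0-24"/><path data-order="1" d="M136 344l12 0"/><path data-order="2" d="M148 344l16 0 2-2 4 0 12-10"/><path data-order="1" d="M274 336l4 0 6-2 0-4"/><path data-order="3" d="M182 332l2-2 0-12 28-28 0-2 0-8"/><path data-order="2" d="M284 330l-4-8-14-16-2-8 0-6-2-4 0-10-6-4"/><path data-order="1" d="M396 324l-8-2-14 0-10 4-12 0-6-2-6 0-8-4-6-6-6-8-2-8-6-8-12-2-8-4-8-6-6-2-16-2"/><path data-order="1" d="M74 310l4 0 6-2 12-2 12 0 4 0 6 6 4 4 0 2 26 26"/><path data-order="1" d="M162 302l4 2 6 2 2 2 10-2 10-6 18-20"/><path data-order="3" d="M212 280l0-16"/><path data-order="3" d="M256 274l-4-2-2 0-4-2-2 0-4-4"/><path data-order="2" d="M262 274l-6 0"/><path data-order="3" d="M240 266l-14 0-6 4-2 0-6-6"/><path data-order="4" d="M212 264l0-8-4-6 0-2-4-4 0-2-4-4 0-2"/><path data-order="1" d="M86 260l-6-2-8-4-4-4-2-4 4-6 0-8-2-2-4-8-4-4-6 0-6-4-22 2-4 2-6 0"/><path data-order="1" d="M356 242l-2-2"/><path data-order="1" d="M360 242l-2 0-4-2"/><path data-order="1" d="M254 240l0 6 4 8 0 4-4 4-6 2-4 4-4-2"/><path data-order="2" d="M354 240l-6-8-16-10-8 0-2-2-14-2-6-4-6 0-4 2 0 4 4 6 0 8-6 12-10 12-14 16-4 0"/><path data-order="4" d="M200 236l-8-8-6-2-6-6-12-24 0-4-2-4-6-8-16-16-8 0-2 2-6 2-2-4 0-6"/><path data-order="1" d="M212 224l0 4-4 10-6 0-2-2"/><path data-order="1" d="M120 198l-2-4-4-6 0-4-4-6-8-8-4-2-2 0-4-4"/><path data-order="1" d="M92 174l0-10"/><path data-order="1" d="M384 172l-4-10-6-6-6 0-6 6-6 2"/><path data-order="2" d="M92 164l0-4 4-6 4-4 8-2 0-8"/><path data-order="2" d="M356 164l-4 6-8 2-10 2-6 2-22 2-20-8-18-2-10-8-8-10 0-8-4-4-6 0-4 2-12 10-4 2-10 0-4-2-8 0-6-2"/><path data-order="4" d="M126 158l-14-16"/><path data-order="2" d="M360 156l-4 8"/><path data-order="2" d="M360 150l0 6"/><path data-order="2" d="M192 148l-12 4-14 16-4-2-4-2-14-6-12 0-2 0-4 0"/><path data-order="4" d="M112 142l-4-2"/><path data-order="1" d="M304 140l10-4 8 0 16 6 22 8"/><path data-order="4" d="M108 140l-18-18-4 0-6 6-12 0-2 0-12 2-6 2-14 0-10-8-8 0"/><path data-order="1" d="M364 140l0 6-4 4"/><path data-order="2" d="M132 110l-6 6 0 8-2 0 0 8 0 2-8 8-4 0"/><path data-order="1" d="M398 92l-2 14-12 12 0 2 0 6-24 30"/><path data-order="1" d="M240 86l-14 16 0 10-12 18-8 8-8 4-6 6"/><path data-order="1" d="M36 80l2 4 10 2 6 4 10 4 38 0 2 0 10 2 8 2 10 10 0 2"/><path data-order="2" d="M160 76l0 14-2 8-12 10-8 2-6 0"/><path data-order="1" d="M174 70l-6 4-6 0-2 2"/><path data-order="1" d="M116 60l8 0 10-8 4-2 4 0 2 4 4 6 2 0 6 2 4 4 0 2 0 8"/><path data-order="1" d="M312 60l-6-16-6-6-14 0"/><path data-order="1" d="M250 38l-30 0"/>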